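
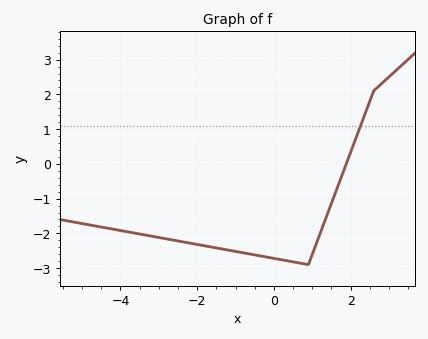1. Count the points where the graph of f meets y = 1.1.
1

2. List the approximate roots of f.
1.8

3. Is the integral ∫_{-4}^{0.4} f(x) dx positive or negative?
negative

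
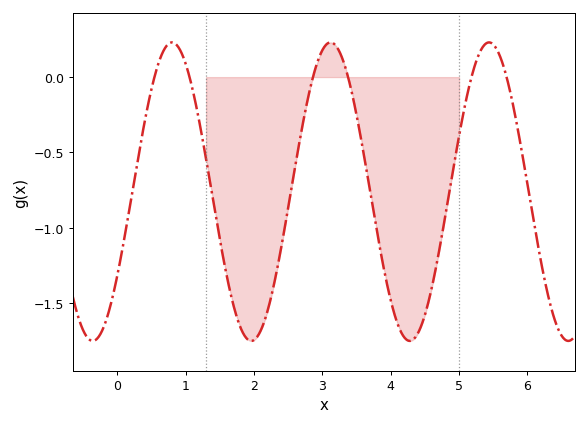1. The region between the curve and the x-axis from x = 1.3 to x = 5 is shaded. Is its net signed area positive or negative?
negative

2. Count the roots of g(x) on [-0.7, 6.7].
6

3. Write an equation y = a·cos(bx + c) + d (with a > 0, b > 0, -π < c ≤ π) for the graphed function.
y = 0.99cos(2.71x - 2.17) - 0.76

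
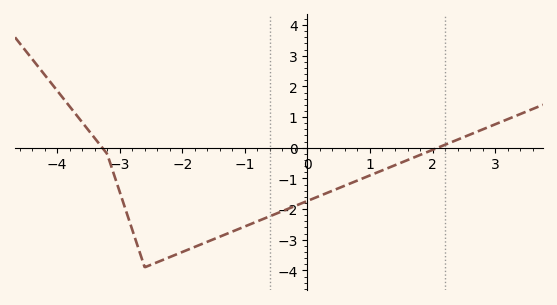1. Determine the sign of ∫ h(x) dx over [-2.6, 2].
negative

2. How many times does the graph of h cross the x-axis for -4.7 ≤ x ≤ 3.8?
2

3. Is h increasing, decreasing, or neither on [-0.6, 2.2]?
increasing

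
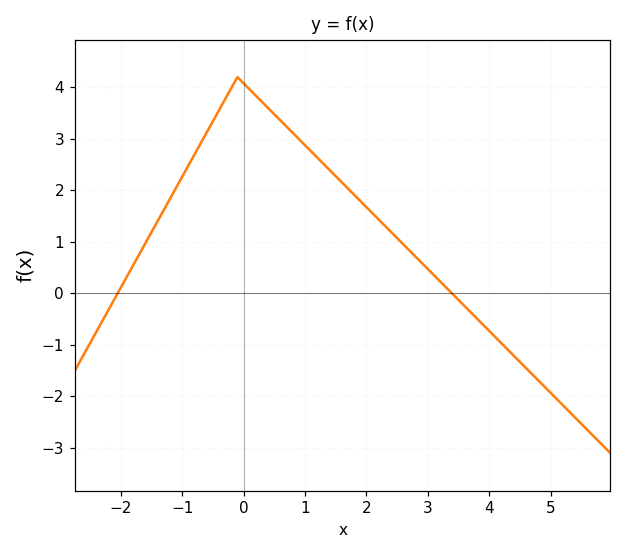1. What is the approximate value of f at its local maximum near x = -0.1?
4.2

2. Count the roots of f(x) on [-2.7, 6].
2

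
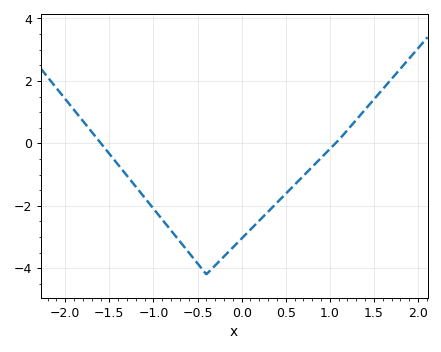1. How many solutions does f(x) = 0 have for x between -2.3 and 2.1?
2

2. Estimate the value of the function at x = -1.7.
0.366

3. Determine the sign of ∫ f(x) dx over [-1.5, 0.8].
negative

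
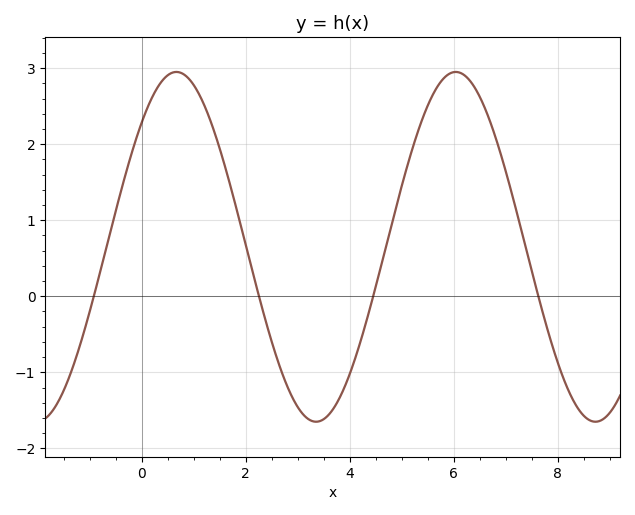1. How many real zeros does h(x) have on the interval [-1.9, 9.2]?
4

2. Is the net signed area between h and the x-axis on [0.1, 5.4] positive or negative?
positive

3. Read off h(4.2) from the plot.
-0.6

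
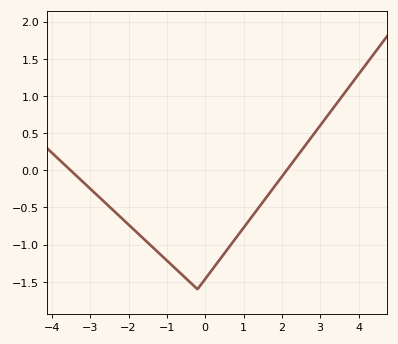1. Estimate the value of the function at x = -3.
-0.25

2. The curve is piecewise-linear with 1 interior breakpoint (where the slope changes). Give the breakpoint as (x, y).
(-0.2, -1.6)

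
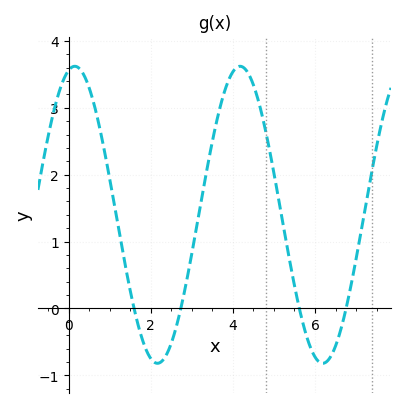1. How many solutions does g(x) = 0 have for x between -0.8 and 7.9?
4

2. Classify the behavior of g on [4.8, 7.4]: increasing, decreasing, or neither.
neither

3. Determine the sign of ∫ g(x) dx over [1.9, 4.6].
positive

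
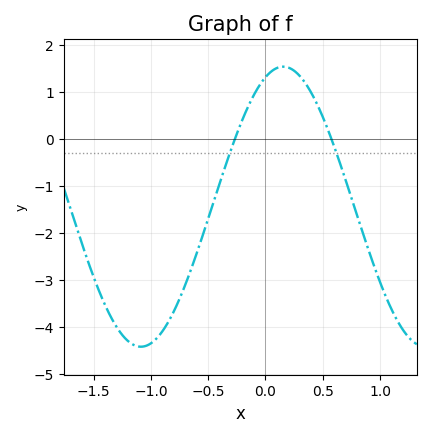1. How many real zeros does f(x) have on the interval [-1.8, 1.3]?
2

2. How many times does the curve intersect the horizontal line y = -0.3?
2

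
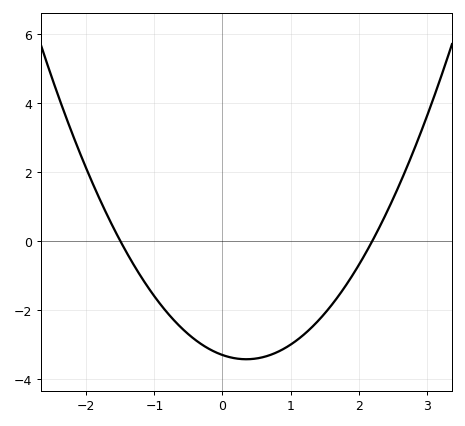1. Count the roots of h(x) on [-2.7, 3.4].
2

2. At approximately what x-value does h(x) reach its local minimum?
0.35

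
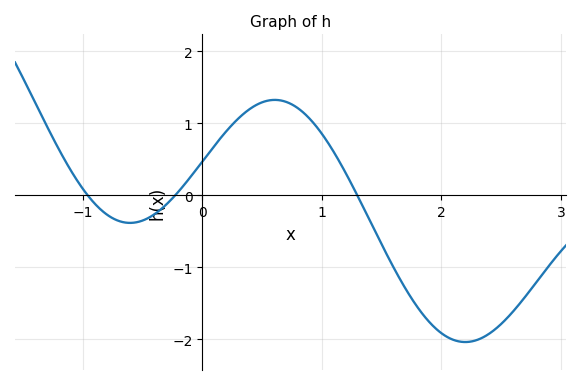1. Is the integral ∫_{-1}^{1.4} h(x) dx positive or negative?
positive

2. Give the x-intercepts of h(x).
-1, -0.2, 1.3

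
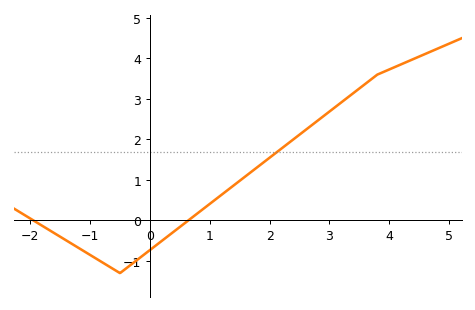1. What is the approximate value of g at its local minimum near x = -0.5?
-1.3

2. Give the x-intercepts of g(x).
-1.95, 0.641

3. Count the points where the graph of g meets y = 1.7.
1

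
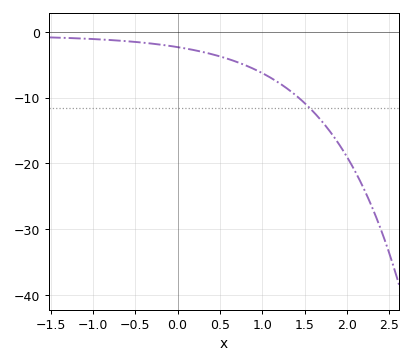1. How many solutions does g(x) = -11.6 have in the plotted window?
1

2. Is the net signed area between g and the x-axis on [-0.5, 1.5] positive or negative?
negative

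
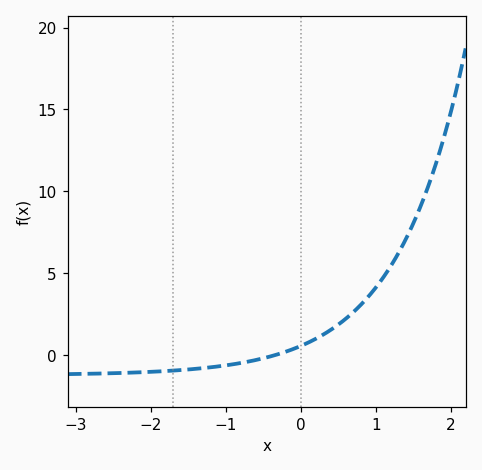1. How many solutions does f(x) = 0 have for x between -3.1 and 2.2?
1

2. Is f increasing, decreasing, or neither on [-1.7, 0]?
increasing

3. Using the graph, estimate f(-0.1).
0.365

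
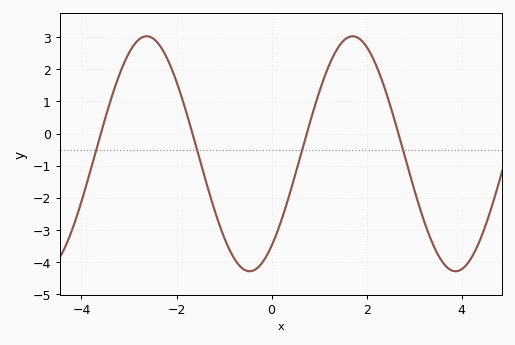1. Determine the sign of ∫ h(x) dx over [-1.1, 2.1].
negative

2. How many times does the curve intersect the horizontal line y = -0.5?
4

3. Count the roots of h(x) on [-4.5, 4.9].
4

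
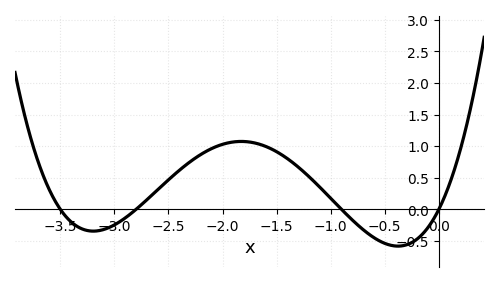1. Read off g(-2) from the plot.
1.03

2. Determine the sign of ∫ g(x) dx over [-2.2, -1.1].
positive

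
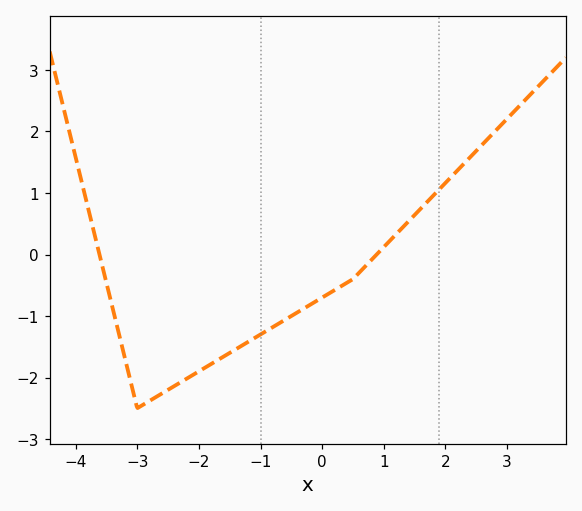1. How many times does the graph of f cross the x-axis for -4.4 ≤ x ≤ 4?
2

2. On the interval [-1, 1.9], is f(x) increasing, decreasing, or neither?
increasing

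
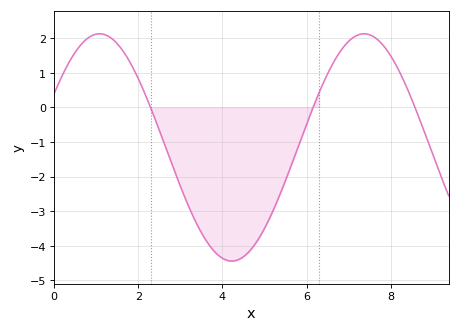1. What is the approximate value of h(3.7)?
-4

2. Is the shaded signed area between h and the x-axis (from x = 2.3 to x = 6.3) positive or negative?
negative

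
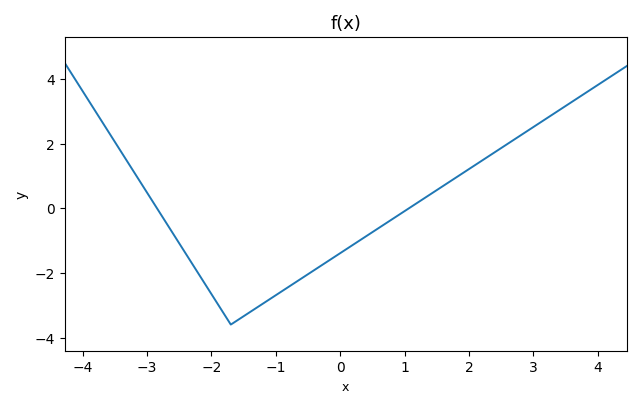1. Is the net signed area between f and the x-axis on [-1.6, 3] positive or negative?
negative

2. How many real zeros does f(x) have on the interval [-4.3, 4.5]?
2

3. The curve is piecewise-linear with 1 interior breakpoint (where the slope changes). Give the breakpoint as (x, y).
(-1.7, -3.6)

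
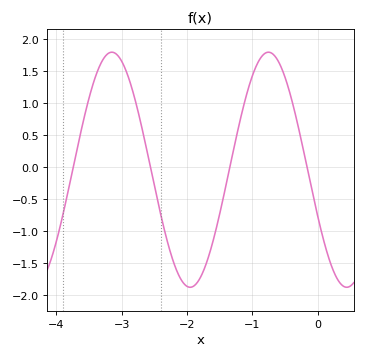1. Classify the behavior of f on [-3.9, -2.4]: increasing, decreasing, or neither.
neither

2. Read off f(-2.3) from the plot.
-1.16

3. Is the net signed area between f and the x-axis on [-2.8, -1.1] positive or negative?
negative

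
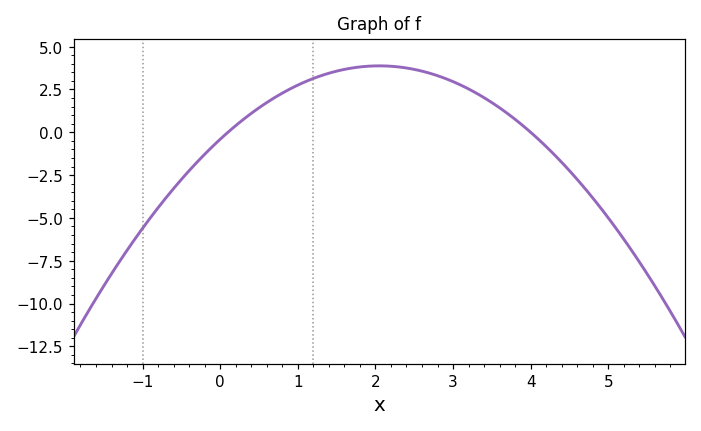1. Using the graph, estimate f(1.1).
2.96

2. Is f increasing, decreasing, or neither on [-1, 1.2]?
increasing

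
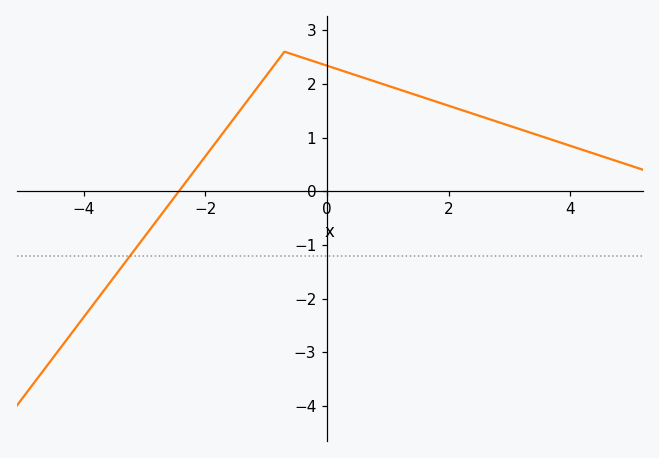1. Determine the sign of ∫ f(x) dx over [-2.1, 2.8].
positive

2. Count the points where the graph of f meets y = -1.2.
1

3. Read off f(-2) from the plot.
0.653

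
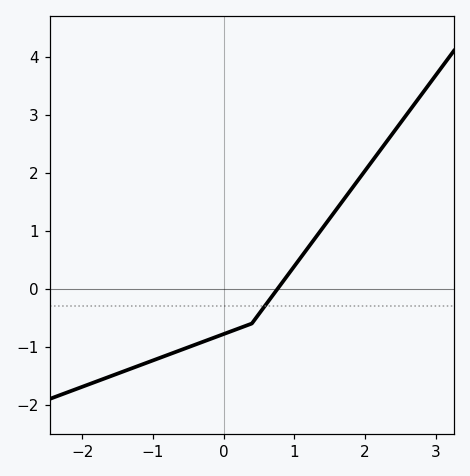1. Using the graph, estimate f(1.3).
0.881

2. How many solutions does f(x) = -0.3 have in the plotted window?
1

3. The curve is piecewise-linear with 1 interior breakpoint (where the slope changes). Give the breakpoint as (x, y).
(0.4, -0.6)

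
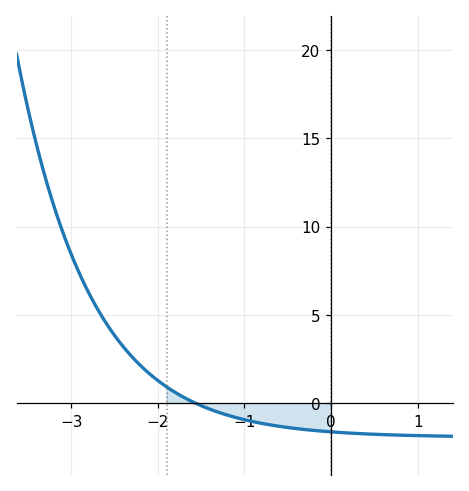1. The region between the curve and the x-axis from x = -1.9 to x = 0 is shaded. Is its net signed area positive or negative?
negative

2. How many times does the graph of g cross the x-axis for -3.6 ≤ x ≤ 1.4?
1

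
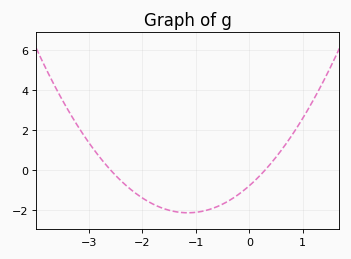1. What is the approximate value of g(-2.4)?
-0.551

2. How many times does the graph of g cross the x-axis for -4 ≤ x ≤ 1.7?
2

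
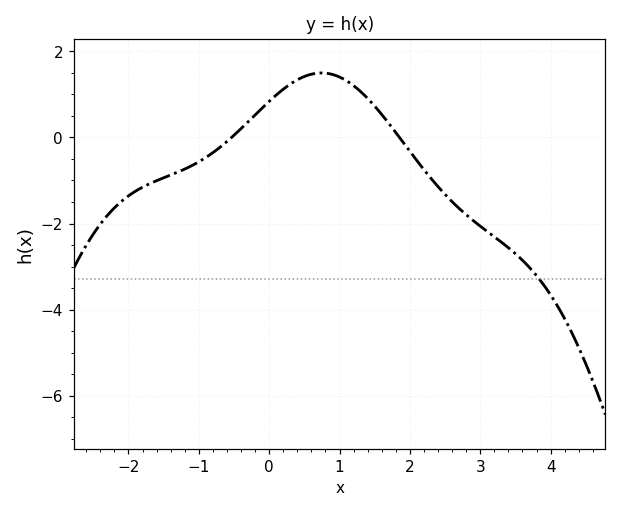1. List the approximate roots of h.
-0.6, 1.8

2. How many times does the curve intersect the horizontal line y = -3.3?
1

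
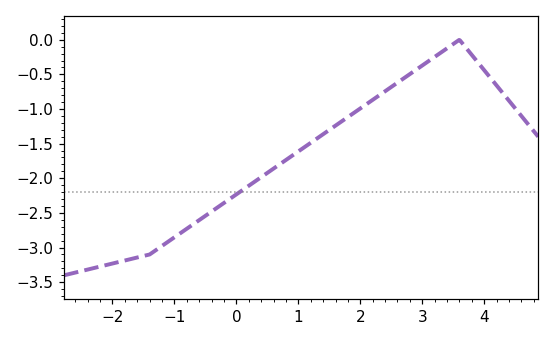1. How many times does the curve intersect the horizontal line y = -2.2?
1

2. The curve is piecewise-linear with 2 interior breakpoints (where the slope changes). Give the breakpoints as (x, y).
(-1.4, -3.1); (3.6, 0)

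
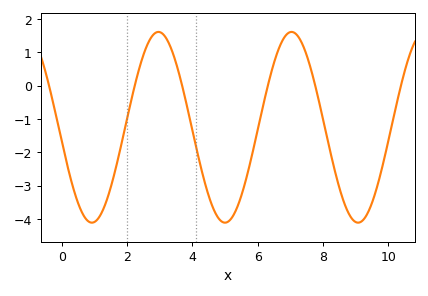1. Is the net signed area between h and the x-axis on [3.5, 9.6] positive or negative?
negative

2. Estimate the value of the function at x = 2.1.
-0.5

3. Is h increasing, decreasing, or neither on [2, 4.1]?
neither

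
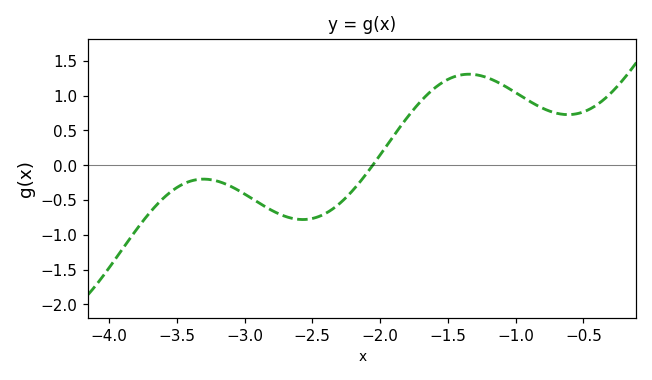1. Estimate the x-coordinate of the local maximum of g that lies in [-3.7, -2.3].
-3.3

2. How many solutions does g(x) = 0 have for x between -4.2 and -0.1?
1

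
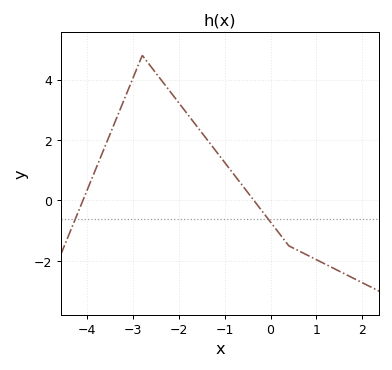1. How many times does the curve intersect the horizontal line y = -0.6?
2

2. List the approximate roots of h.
-4.1, -0.362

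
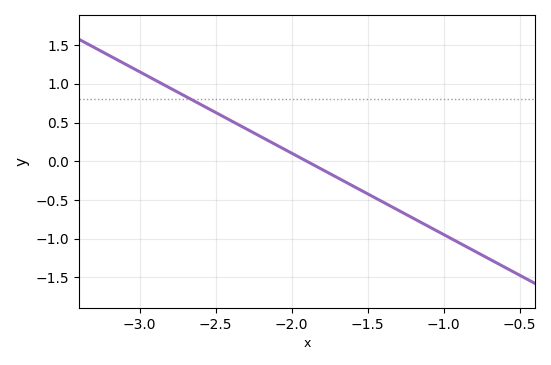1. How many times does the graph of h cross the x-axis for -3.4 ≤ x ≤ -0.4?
1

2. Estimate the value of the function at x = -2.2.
0.315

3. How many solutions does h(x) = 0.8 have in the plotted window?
1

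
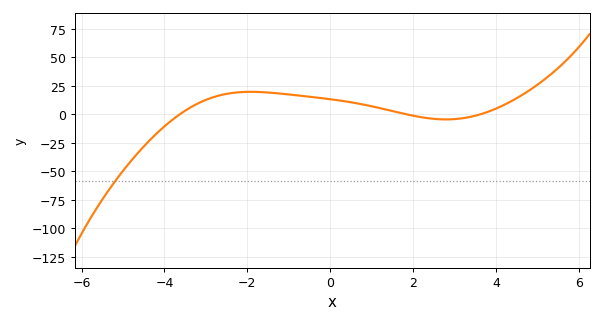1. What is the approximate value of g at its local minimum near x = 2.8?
-5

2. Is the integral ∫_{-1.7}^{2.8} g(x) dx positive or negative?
positive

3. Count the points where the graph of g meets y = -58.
1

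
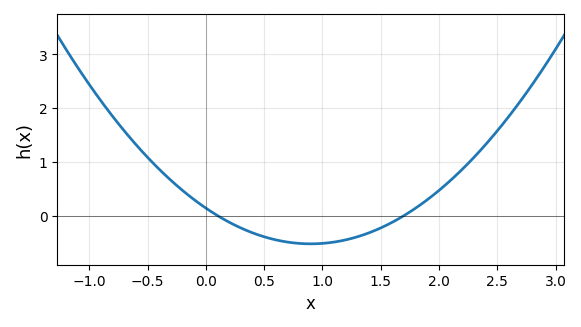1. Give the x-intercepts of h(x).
0.1, 1.7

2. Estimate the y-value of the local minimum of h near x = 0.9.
-0.525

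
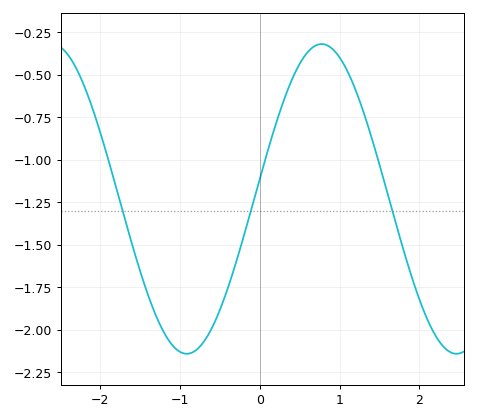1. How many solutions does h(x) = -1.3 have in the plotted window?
3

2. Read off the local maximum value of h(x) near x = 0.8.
-0.32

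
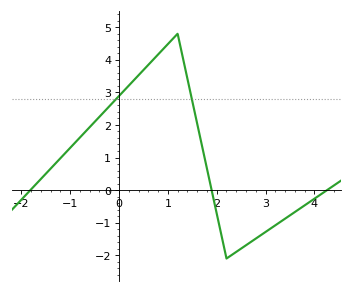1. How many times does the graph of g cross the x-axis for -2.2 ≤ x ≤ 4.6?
3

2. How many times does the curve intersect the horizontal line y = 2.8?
2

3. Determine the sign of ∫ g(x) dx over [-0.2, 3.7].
positive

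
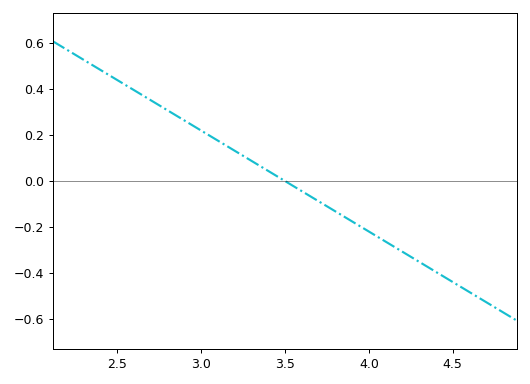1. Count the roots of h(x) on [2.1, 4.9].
1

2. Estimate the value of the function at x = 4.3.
-0.36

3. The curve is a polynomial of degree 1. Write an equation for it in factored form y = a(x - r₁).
y = -0.44(x - 3.5)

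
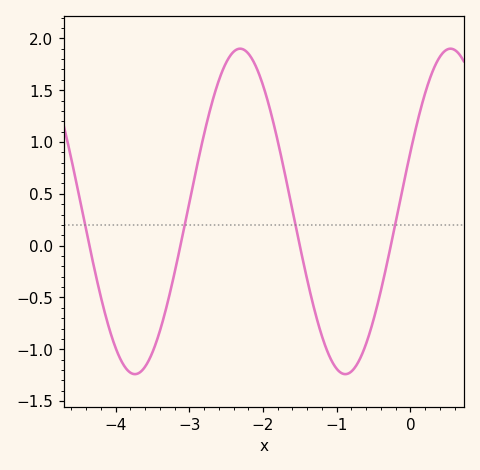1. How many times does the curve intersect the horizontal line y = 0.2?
4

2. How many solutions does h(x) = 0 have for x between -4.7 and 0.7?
4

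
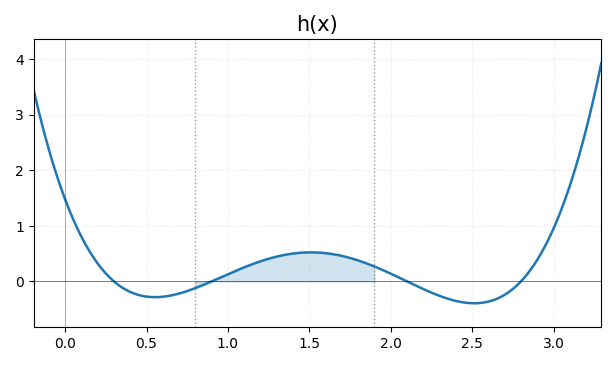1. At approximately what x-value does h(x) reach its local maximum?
1.51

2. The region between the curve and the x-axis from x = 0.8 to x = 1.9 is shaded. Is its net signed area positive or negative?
positive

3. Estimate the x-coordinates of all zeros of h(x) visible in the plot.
0.3, 0.9, 2.1, 2.8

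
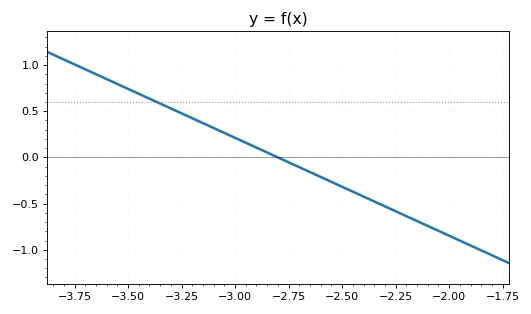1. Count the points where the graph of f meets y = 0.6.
1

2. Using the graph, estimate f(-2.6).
-0.212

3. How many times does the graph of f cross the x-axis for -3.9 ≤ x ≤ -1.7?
1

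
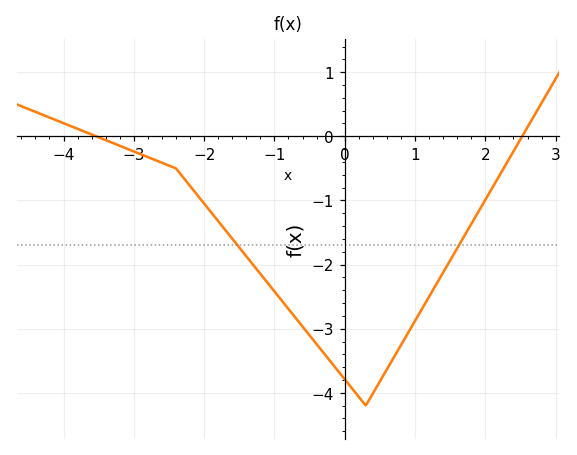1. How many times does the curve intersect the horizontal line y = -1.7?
2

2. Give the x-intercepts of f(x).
-3.6, 2.6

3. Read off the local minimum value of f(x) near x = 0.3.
-4.2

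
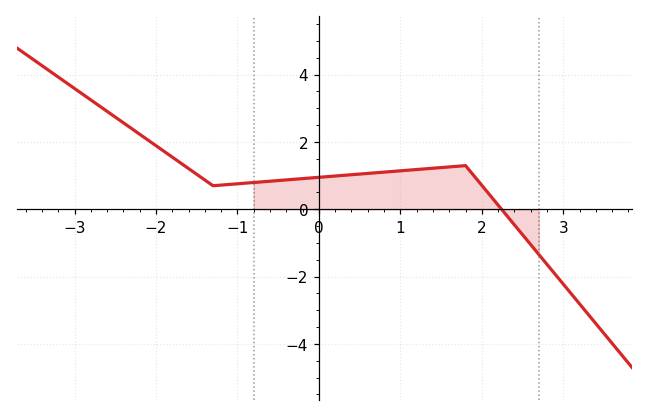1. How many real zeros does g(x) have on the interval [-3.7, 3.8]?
1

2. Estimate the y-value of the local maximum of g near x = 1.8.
1.3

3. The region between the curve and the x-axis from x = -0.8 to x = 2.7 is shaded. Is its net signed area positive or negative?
positive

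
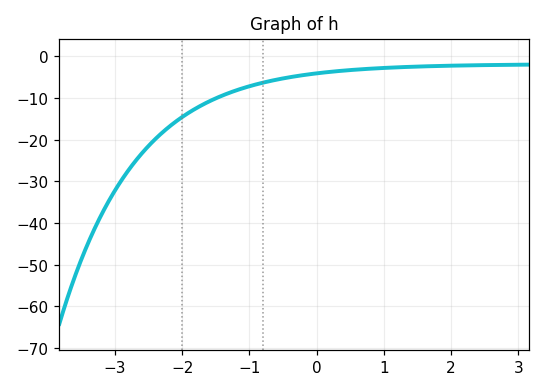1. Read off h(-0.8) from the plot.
-6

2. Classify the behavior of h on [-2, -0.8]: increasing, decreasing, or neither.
increasing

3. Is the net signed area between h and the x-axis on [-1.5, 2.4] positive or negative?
negative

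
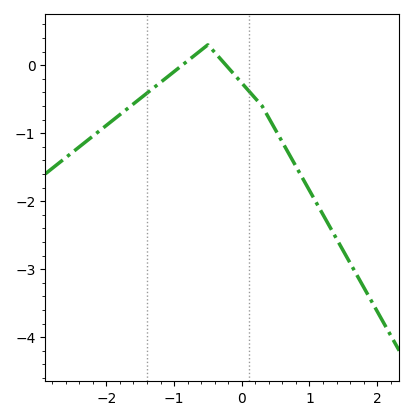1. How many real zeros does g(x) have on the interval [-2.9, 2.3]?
2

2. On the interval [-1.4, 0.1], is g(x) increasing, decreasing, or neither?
neither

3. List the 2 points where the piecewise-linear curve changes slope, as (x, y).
(-0.5, 0.3); (0.3, -0.6)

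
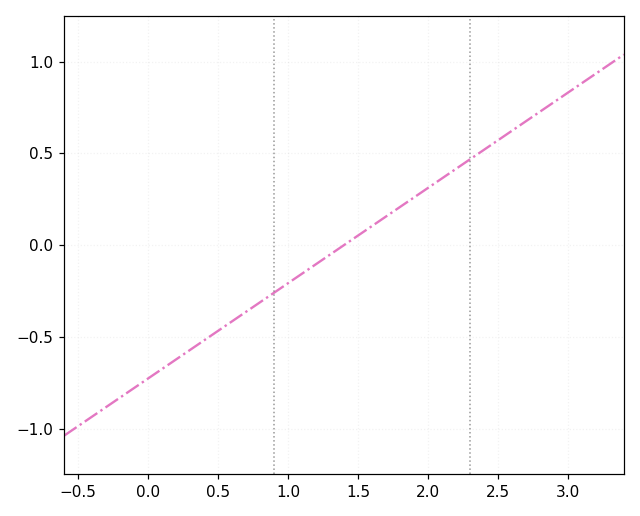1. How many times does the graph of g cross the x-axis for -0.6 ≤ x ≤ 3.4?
1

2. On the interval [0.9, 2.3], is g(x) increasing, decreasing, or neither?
increasing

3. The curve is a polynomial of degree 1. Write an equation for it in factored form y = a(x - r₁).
y = 0.52(x - 1.4)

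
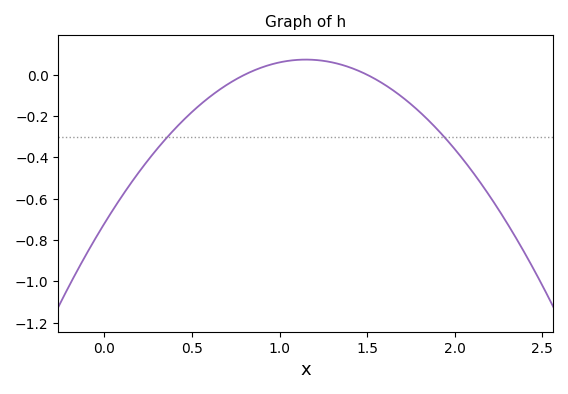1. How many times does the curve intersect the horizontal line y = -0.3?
2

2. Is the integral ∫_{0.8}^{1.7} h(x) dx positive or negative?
positive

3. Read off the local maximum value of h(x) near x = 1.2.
0.08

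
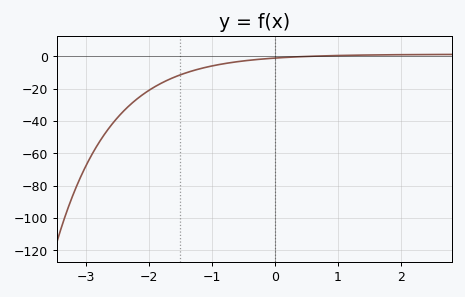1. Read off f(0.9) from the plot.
0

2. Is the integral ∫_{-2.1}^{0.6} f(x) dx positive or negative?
negative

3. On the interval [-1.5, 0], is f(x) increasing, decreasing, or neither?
increasing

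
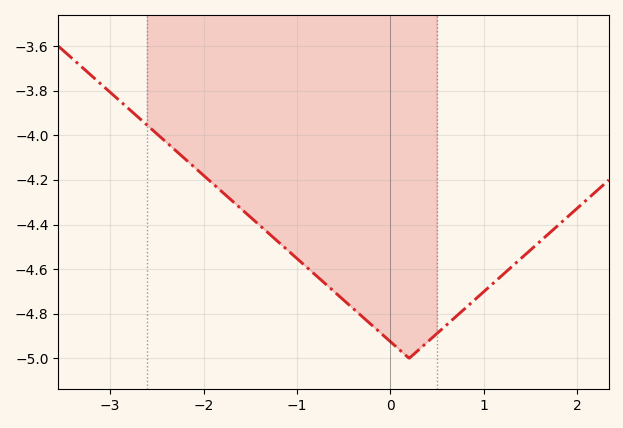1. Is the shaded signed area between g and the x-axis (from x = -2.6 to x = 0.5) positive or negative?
negative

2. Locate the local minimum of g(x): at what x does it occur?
0.2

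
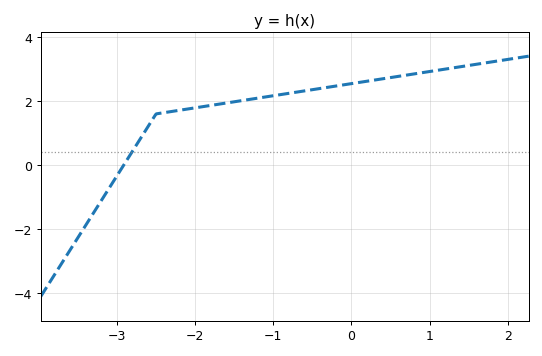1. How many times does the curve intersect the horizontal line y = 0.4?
1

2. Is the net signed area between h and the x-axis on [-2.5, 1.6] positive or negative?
positive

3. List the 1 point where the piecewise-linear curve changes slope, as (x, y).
(-2.5, 1.6)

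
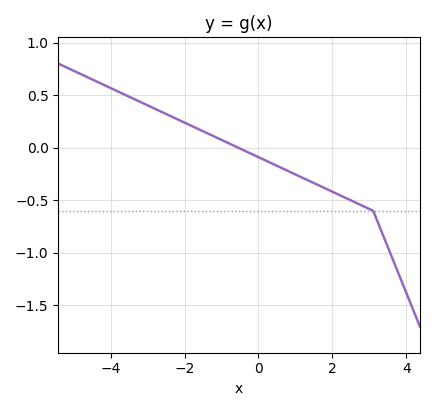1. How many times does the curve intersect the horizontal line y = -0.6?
1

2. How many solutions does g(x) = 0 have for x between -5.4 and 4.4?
1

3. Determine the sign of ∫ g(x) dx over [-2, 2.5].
negative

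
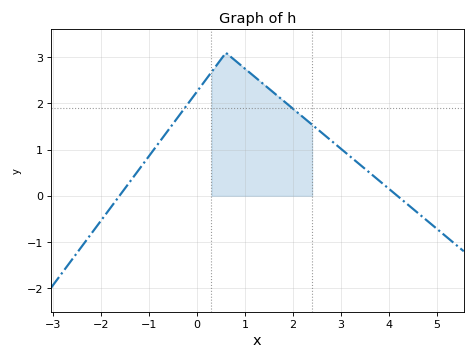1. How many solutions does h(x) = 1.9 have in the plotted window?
2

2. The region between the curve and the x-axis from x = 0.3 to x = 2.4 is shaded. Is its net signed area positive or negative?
positive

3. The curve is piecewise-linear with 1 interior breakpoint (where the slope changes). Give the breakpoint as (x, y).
(0.6, 3.1)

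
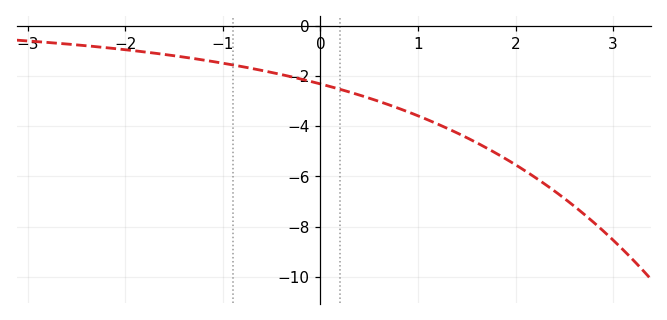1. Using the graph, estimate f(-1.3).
-1.4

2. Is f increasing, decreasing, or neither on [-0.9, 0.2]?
decreasing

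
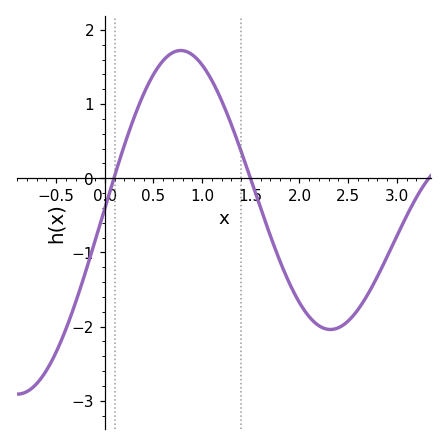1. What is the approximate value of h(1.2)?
1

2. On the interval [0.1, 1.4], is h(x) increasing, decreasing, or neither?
neither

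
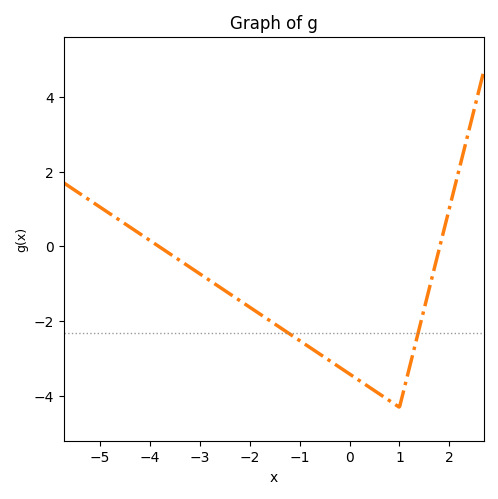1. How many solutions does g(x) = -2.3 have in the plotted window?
2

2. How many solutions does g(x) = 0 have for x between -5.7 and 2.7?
2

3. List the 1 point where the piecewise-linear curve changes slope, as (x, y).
(1, -4.3)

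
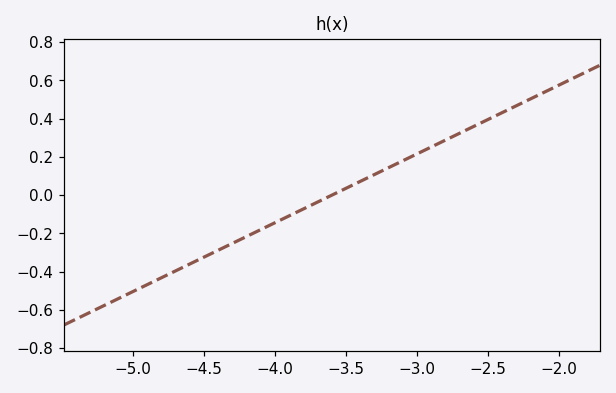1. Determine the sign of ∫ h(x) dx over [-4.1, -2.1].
positive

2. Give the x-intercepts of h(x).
-3.6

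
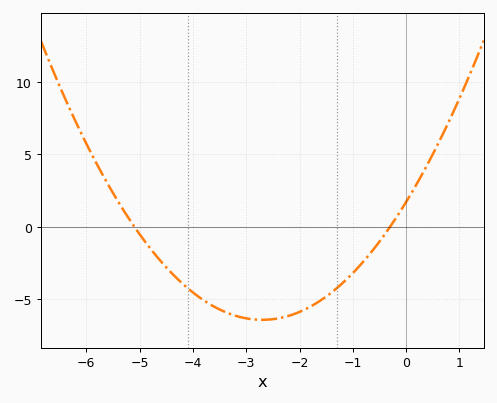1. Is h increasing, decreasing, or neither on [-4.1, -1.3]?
neither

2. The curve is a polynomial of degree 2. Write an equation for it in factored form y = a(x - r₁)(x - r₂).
y = 1.12(x + 5.1)(x + 0.3)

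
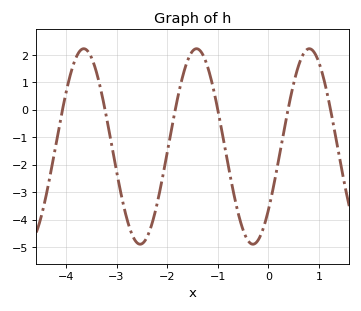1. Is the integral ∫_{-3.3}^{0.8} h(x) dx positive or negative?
negative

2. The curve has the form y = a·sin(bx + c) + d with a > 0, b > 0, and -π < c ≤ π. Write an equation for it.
y = 3.56sin(2.8x - 0.71) - 1.33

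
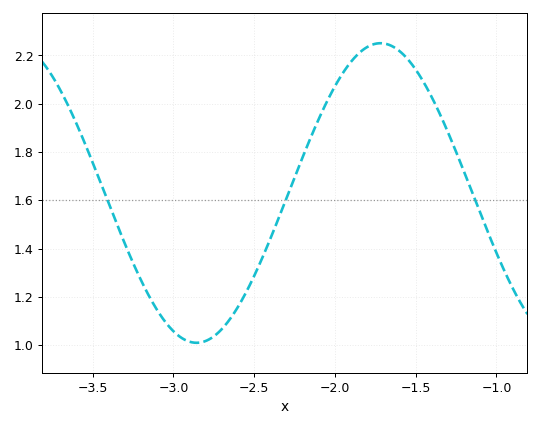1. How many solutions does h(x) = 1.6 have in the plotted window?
3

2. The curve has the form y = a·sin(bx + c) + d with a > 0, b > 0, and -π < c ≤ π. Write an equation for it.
y = 0.62sin(2.8x + 0.03) + 1.63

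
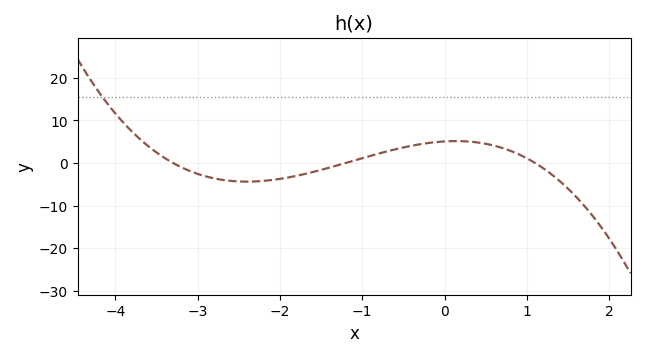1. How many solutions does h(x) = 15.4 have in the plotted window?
1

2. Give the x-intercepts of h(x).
-3.3, -1.2, 1.1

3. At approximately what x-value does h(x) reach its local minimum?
-2.4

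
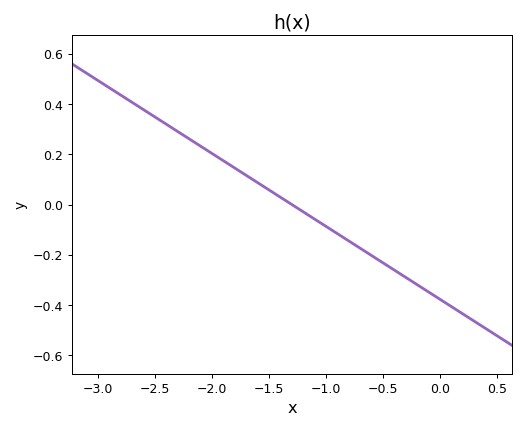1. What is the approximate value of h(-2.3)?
0.28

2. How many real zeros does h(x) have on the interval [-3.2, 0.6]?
1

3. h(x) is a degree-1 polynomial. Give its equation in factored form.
y = -0.29(x + 1.3)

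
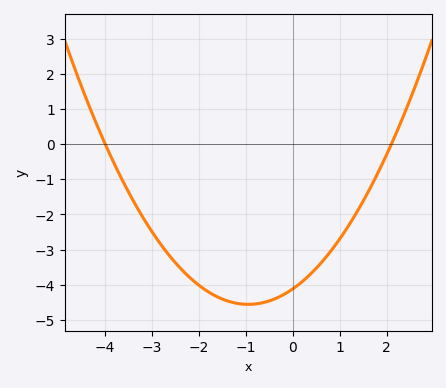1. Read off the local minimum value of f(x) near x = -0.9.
-4.6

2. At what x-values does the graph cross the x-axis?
-4, 2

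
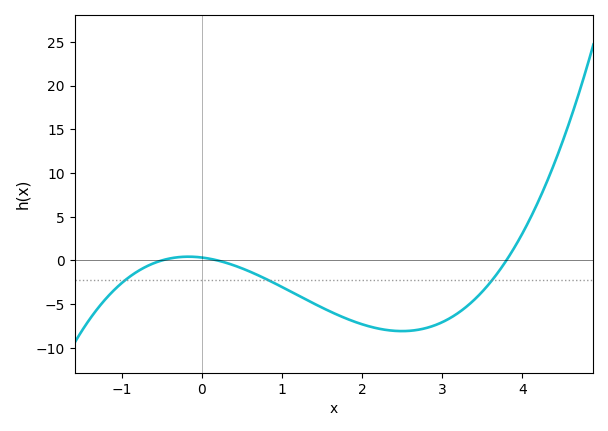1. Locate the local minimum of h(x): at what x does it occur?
2.5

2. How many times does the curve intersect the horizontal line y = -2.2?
3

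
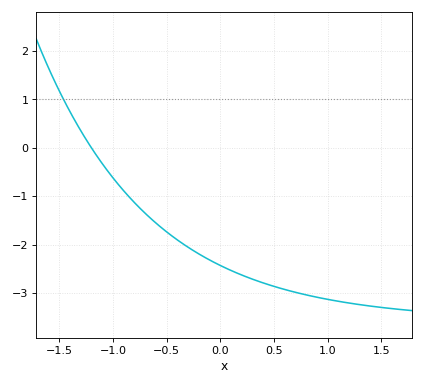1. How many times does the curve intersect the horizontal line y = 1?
1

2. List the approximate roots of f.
-1.2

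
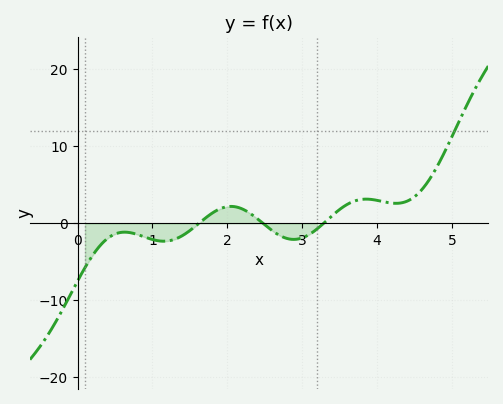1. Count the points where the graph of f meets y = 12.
1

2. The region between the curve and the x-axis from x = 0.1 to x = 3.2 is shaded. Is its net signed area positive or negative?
negative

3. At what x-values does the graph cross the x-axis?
1.6, 2.5, 3.3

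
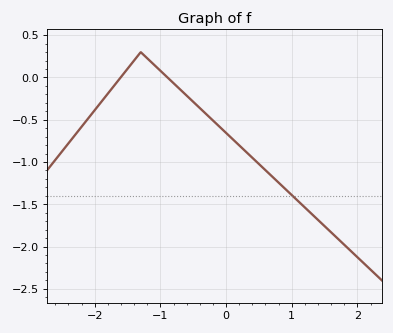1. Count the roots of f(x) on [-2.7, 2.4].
2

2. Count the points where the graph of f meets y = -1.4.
1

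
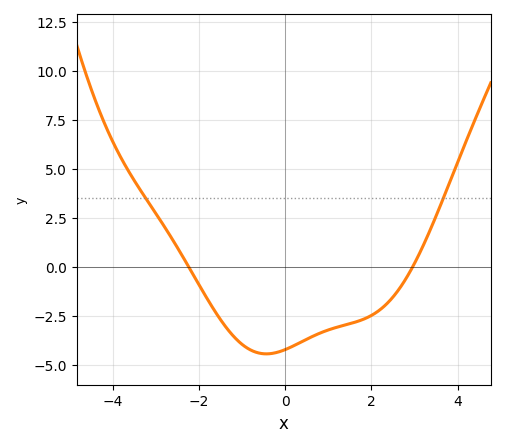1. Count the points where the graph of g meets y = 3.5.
2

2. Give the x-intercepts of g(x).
-2.2, 3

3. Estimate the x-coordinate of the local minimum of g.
-0.4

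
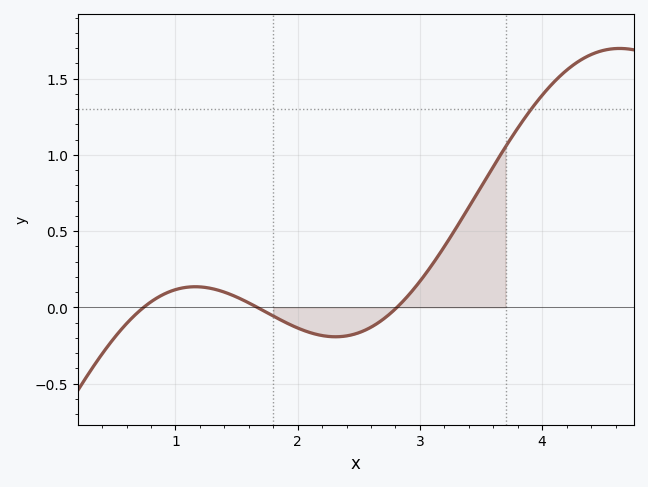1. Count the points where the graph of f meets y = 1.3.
1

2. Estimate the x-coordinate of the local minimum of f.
2.31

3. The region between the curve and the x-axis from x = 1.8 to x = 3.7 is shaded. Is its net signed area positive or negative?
positive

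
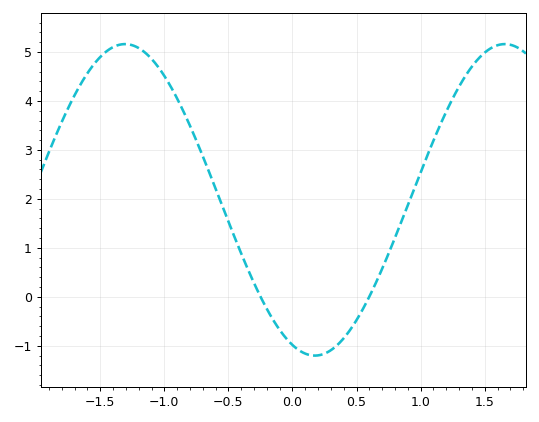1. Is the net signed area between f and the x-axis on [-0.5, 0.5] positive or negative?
negative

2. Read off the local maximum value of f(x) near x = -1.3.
5.16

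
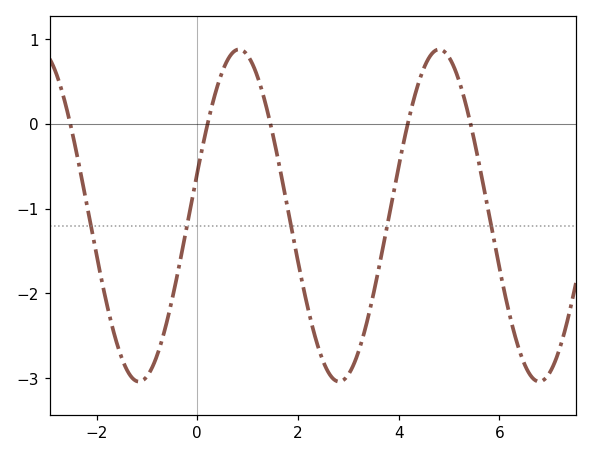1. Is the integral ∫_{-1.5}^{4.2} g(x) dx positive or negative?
negative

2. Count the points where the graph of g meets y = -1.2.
5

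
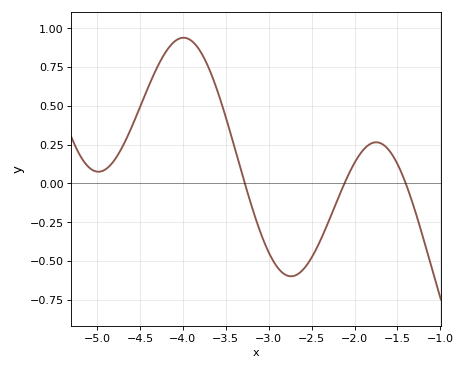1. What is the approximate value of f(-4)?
0.94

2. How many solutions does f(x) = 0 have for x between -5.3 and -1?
3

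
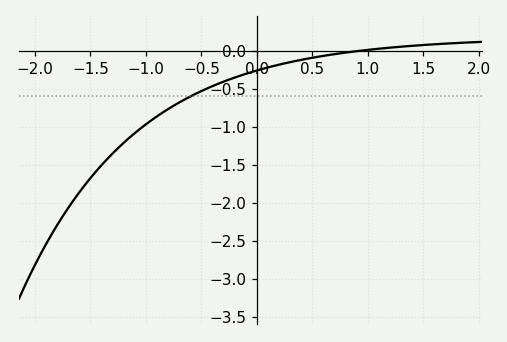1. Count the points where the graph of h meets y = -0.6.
1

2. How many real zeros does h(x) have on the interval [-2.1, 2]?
1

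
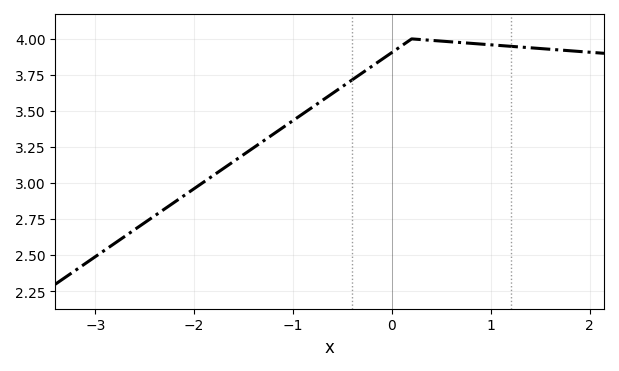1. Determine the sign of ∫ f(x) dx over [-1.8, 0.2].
positive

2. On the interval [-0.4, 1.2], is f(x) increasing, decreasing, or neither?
neither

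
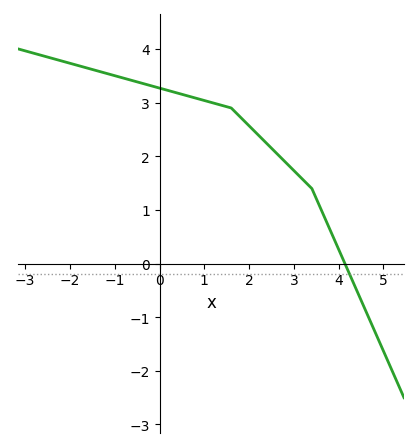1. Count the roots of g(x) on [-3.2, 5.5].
1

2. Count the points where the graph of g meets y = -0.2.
1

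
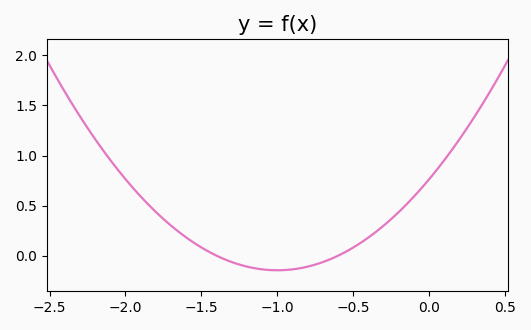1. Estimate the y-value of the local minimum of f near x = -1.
-0.146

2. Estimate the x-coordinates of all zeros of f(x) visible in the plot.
-1.4, -0.6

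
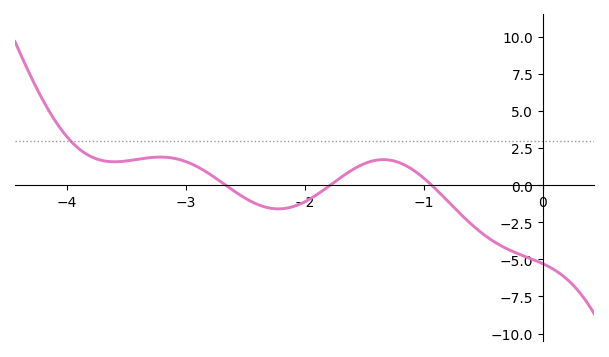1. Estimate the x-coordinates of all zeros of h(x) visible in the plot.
-2.7, -1.8, -0.9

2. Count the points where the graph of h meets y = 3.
1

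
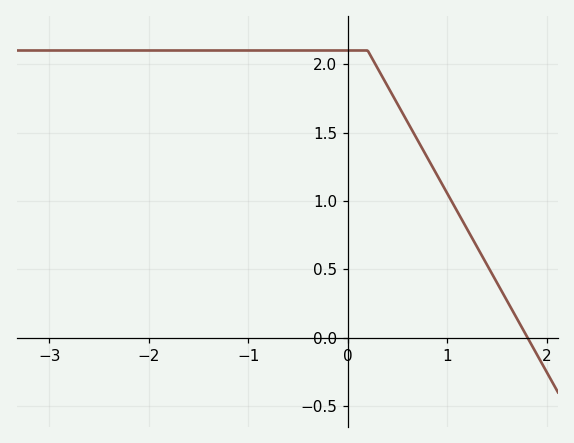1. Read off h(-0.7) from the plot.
2.1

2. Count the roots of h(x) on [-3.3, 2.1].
1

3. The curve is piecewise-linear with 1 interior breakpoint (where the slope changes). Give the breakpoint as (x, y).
(0.2, 2.1)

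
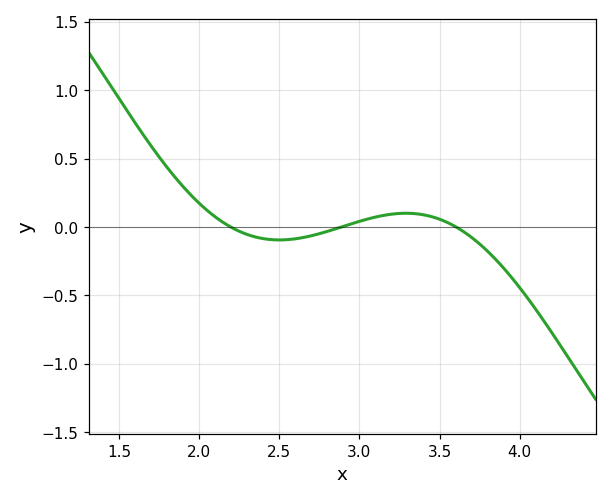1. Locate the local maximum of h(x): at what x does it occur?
3.3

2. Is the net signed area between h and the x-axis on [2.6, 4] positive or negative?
negative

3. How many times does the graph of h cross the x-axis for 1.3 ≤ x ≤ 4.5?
3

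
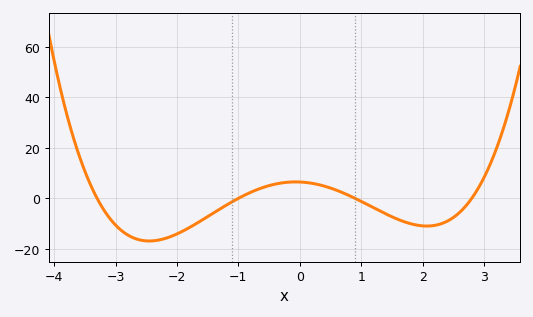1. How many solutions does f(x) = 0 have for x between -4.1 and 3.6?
4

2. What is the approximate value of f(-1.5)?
-7.24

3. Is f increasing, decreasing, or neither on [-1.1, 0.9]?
neither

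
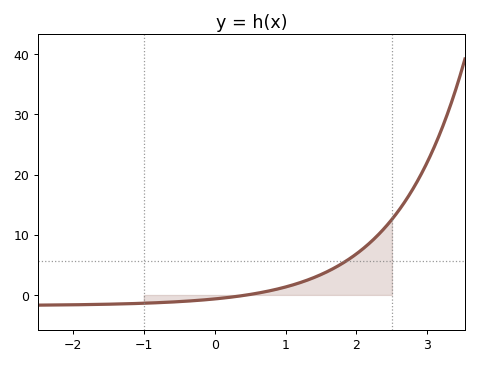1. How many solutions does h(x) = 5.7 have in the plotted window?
1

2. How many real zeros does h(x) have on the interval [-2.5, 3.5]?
1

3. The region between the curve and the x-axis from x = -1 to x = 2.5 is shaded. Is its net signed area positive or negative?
positive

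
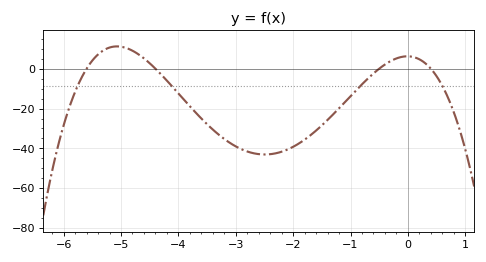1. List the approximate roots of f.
-5.6, -4.4, -0.5, 0.4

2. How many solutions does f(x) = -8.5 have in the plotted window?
4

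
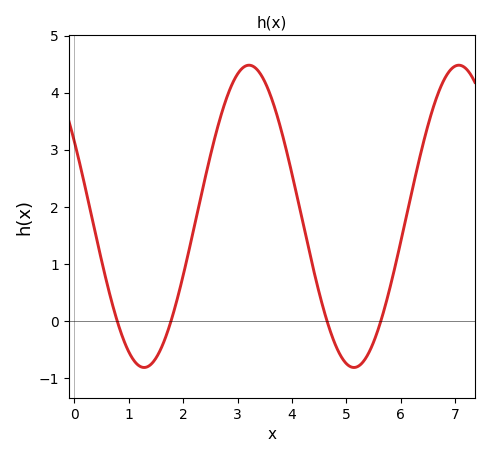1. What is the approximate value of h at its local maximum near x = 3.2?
4.5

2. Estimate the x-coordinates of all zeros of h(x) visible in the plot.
0.8, 1.8, 4.6, 5.6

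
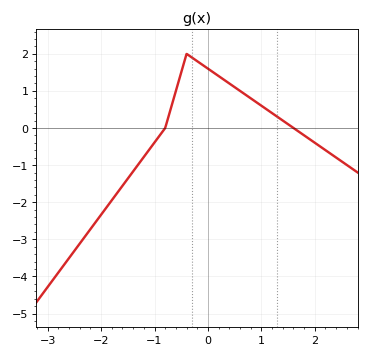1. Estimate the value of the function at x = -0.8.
0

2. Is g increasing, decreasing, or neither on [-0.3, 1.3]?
decreasing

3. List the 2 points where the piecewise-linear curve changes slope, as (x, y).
(-0.8, 0); (-0.4, 2)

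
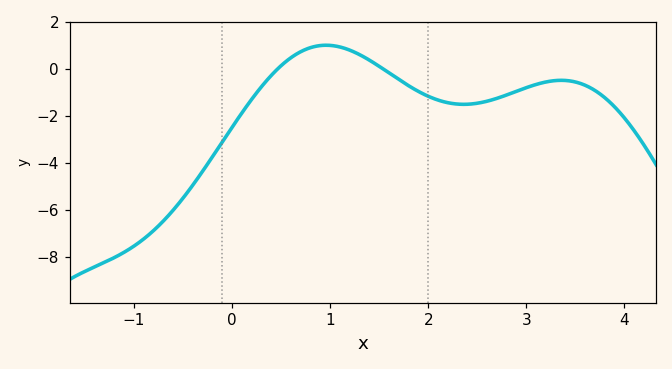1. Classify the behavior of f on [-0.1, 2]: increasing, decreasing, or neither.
neither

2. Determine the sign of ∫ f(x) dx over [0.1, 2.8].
negative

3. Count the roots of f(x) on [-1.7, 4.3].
2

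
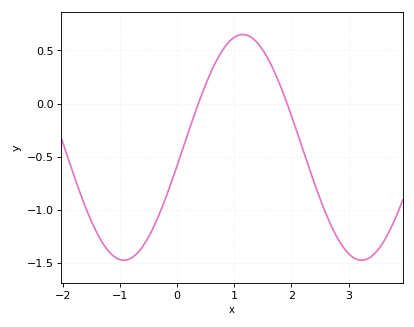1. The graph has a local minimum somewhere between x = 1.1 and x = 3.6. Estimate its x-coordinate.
3.23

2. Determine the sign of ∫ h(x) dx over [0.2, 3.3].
negative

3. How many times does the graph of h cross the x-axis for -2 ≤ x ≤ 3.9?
2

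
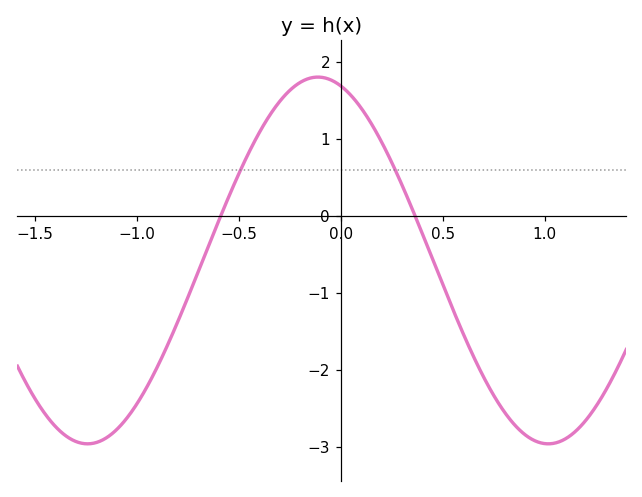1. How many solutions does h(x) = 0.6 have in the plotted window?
2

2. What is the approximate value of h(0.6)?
-1.5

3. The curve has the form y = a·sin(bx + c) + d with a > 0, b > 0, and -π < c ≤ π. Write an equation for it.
y = 2.38sin(2.8x + 1.9) - 0.58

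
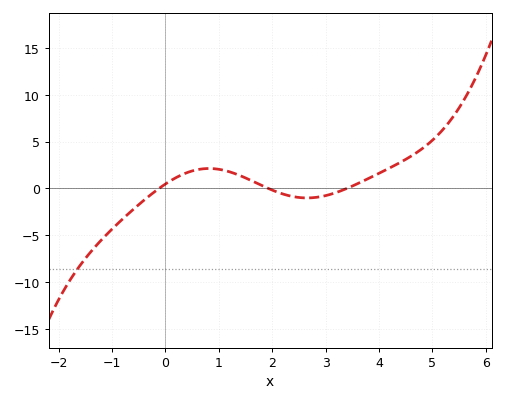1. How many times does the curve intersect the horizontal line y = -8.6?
1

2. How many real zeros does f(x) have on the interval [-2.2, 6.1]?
3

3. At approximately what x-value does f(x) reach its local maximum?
0.8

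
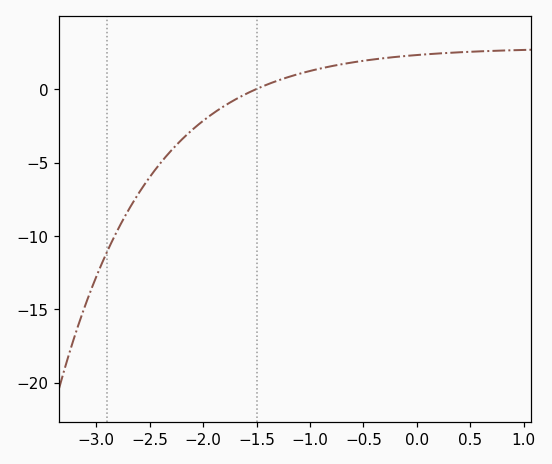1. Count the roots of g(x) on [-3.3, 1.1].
1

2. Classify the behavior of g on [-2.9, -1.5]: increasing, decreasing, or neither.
increasing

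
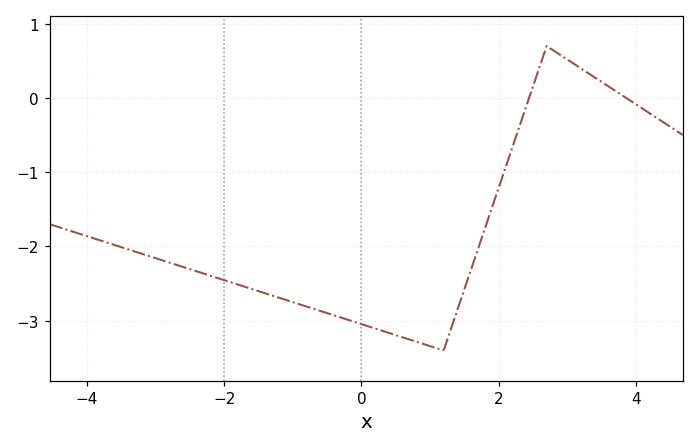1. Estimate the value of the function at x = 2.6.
0.4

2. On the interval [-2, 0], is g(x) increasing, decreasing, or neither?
decreasing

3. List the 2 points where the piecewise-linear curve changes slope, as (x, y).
(1.2, -3.4); (2.7, 0.7)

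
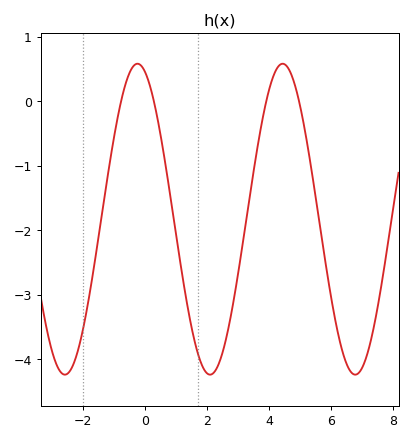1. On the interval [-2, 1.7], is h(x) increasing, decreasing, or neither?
neither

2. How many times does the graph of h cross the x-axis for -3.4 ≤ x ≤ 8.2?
4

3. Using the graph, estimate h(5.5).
-1.46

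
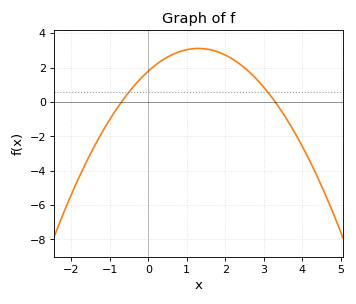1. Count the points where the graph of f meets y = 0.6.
2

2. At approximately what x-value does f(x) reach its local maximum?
1.4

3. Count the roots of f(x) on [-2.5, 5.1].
2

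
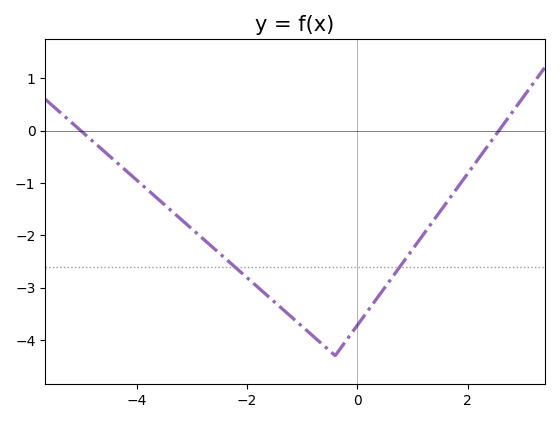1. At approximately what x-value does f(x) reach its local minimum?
-0.4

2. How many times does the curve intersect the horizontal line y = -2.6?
2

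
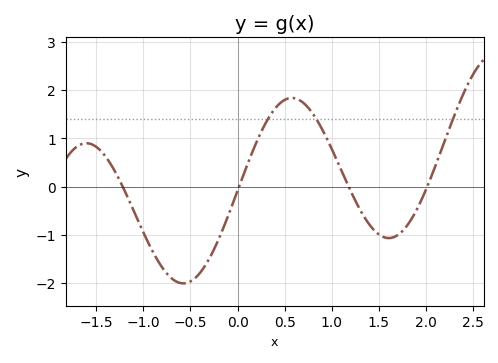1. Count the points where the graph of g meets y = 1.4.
3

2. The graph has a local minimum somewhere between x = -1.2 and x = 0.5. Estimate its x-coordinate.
-0.6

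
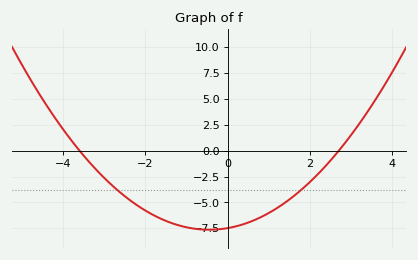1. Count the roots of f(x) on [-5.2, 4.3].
2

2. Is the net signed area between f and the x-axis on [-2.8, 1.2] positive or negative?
negative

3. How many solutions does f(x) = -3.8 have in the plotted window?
2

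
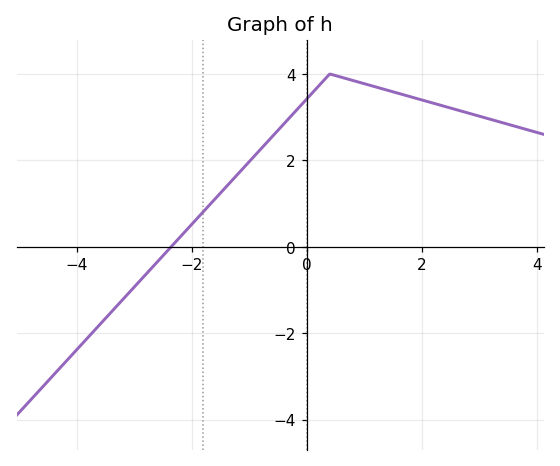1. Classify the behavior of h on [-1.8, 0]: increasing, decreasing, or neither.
increasing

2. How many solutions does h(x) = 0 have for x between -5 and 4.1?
1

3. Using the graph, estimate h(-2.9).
-0.8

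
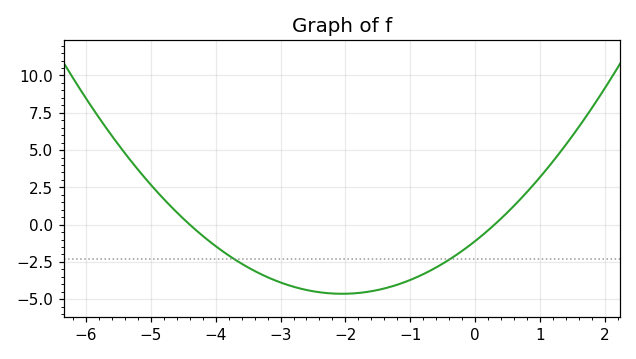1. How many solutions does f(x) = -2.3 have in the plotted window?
2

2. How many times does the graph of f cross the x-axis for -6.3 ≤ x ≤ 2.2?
2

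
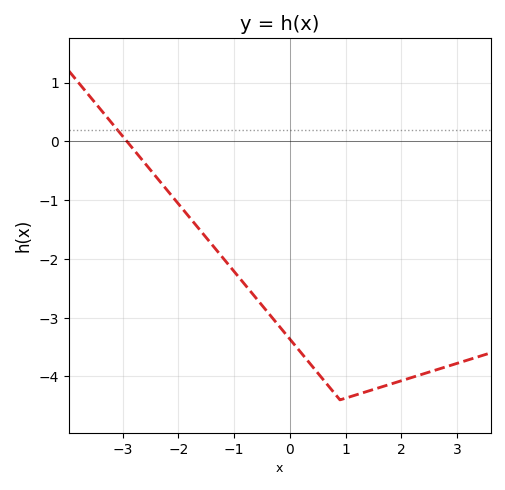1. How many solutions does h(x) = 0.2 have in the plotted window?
1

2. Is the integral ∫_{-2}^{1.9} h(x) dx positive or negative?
negative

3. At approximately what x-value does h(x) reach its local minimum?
0.901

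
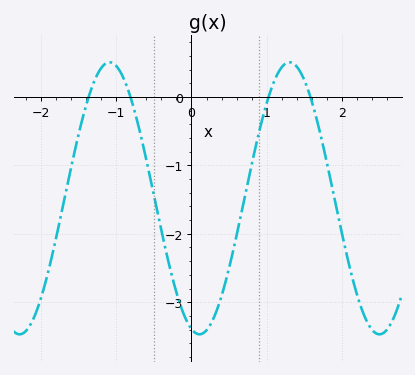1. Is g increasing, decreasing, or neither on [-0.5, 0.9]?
neither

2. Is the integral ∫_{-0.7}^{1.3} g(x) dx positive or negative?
negative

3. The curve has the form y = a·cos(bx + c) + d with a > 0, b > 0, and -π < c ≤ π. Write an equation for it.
y = 1.99cos(2.63x + 2.86) - 1.48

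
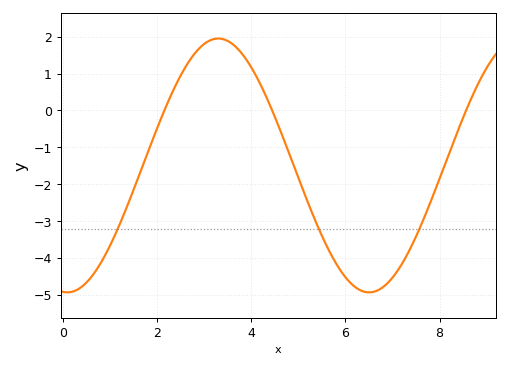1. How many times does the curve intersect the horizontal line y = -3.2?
3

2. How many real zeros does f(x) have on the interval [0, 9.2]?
3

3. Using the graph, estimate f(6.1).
-4.7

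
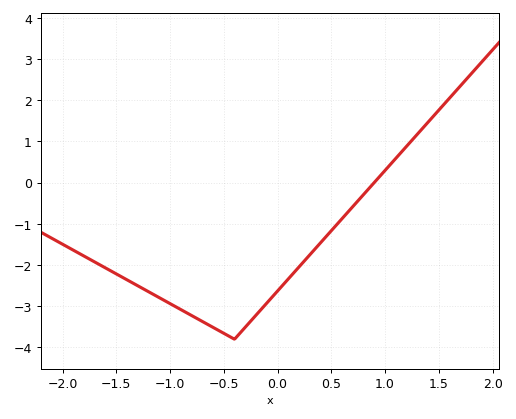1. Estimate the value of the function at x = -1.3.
-2.5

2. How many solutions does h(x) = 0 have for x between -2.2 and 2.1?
1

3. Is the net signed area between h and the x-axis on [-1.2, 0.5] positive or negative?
negative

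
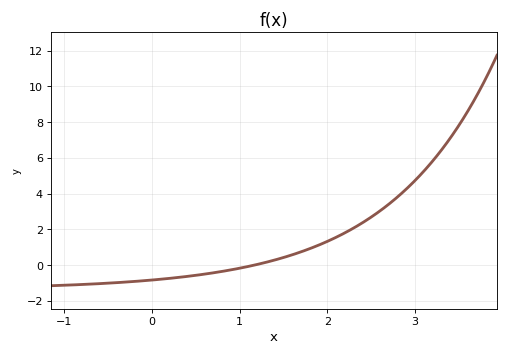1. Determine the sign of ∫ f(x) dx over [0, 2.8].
positive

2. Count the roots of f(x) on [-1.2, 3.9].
1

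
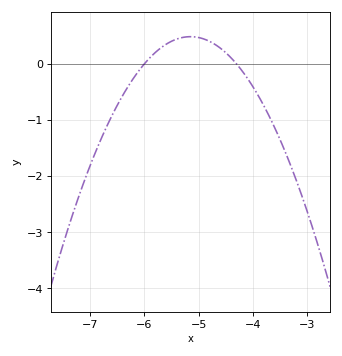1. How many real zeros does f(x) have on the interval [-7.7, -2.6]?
2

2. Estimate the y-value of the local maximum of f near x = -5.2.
0.5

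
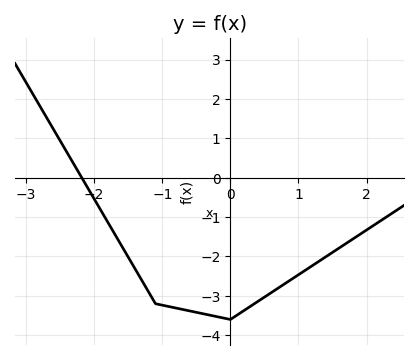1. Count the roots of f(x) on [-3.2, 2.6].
1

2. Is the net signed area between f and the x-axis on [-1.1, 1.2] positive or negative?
negative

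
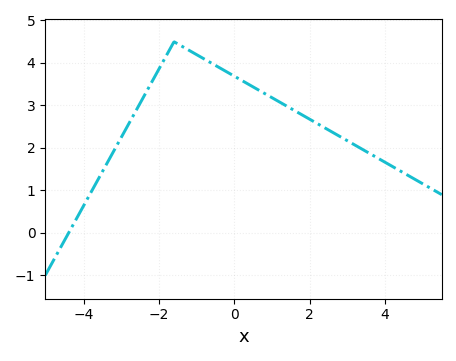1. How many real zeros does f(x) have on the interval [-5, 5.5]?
1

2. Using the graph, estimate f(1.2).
3.1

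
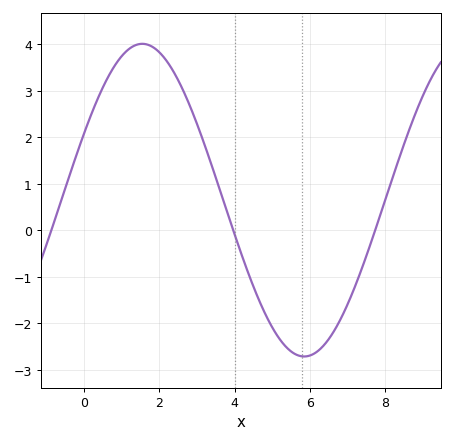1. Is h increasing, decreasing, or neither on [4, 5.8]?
decreasing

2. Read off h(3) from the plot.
2.3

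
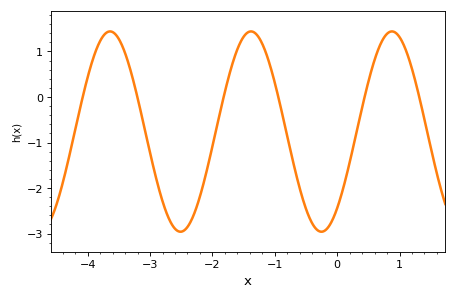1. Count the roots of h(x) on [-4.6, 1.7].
6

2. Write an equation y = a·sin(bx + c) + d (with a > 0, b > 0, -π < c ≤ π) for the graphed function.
y = 2.2sin(2.78x - 0.872) - 0.76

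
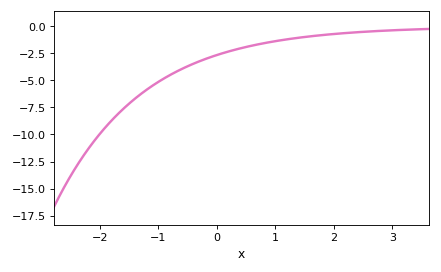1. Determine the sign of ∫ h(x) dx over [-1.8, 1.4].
negative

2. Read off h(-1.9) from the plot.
-9.2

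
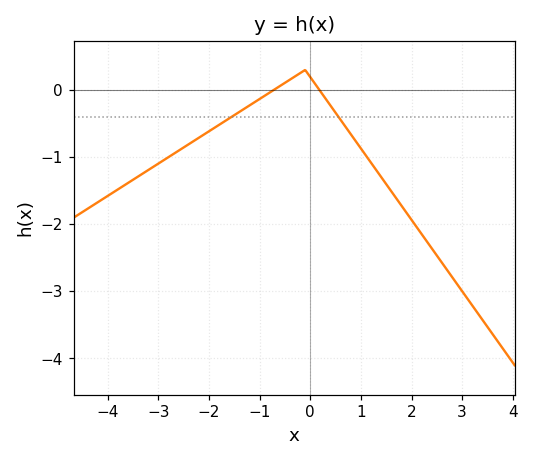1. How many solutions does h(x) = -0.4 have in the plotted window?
2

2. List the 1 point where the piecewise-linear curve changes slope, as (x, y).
(-0.1, 0.3)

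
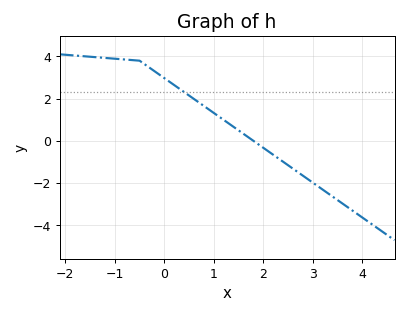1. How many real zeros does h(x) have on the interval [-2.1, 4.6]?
1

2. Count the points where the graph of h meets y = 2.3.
1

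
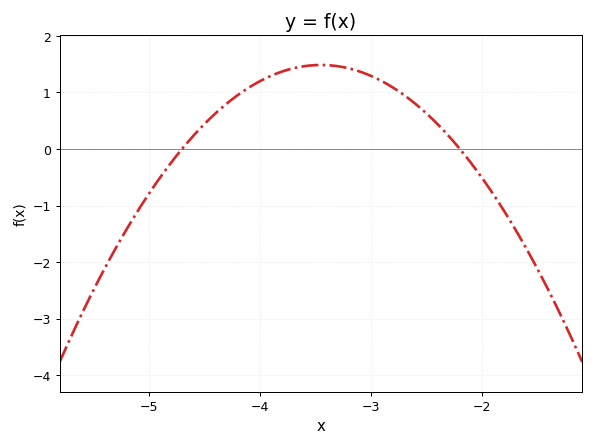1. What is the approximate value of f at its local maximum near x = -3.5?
1.5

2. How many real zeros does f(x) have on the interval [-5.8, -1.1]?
2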